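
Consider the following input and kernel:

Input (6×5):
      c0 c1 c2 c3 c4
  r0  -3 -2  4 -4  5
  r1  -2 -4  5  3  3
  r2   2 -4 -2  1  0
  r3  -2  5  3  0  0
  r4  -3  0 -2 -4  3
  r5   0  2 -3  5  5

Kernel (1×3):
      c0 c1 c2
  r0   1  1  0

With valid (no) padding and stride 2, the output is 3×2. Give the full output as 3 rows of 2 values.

-5 0
-2 -1
-3 -6

Output[0,0]: The receptive field on the input at this output position is [-3 -2 4]. Elementwise product with the kernel and sum: -3·1 + -2·1.
Output[0,1]: The receptive field on the input at this output position is [4 -4 5]. Elementwise product with the kernel and sum: 4·1 + -4·1.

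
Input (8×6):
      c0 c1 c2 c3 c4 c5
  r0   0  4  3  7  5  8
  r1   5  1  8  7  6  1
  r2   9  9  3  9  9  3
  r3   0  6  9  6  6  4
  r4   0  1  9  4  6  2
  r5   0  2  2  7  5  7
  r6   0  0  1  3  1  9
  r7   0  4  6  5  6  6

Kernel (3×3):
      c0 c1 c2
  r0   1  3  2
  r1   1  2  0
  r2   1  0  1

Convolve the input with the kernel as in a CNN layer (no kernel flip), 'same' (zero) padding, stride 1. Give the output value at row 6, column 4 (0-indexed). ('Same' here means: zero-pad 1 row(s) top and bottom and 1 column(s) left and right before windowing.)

The receptive field on the zero-padded input at this output position is [7 5 7 / 3 1 9 / 5 6 6]. Elementwise product with the kernel and sum: 7·1 + 5·3 + 7·2 + 3·1 + 1·2 + 5·1 + 6·1.

52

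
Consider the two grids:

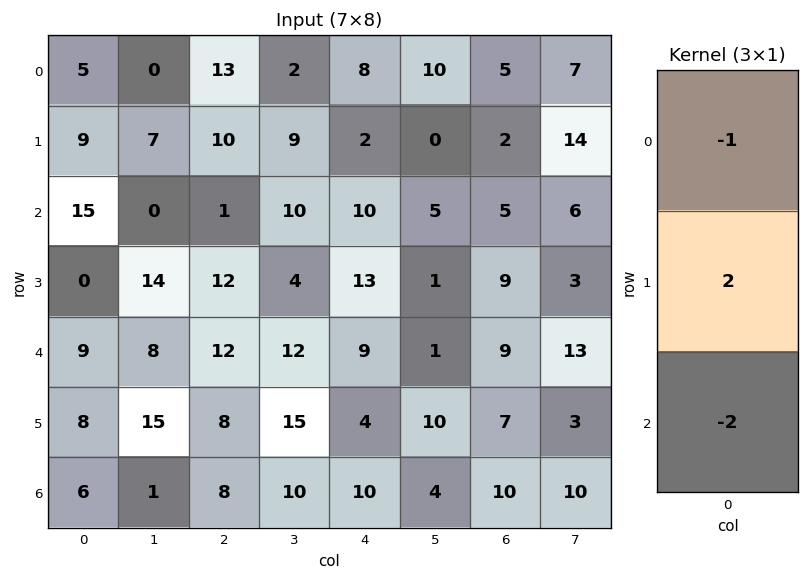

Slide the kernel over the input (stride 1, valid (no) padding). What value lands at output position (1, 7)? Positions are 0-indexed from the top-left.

The receptive field on the input at this output position is [14 / 6 / 3]. Elementwise product with the kernel and sum: 14·-1 + 6·2 + 3·-2.

-8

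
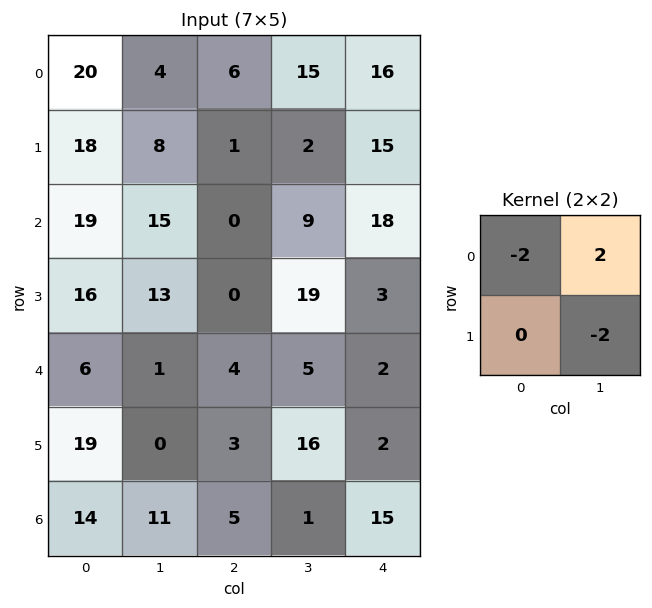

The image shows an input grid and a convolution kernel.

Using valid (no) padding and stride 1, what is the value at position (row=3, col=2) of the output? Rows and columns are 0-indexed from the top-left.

28

The receptive field on the input at this output position is [0 19 / 4 5]. Elementwise product with the kernel and sum: 0·-2 + 19·2 + 5·-2.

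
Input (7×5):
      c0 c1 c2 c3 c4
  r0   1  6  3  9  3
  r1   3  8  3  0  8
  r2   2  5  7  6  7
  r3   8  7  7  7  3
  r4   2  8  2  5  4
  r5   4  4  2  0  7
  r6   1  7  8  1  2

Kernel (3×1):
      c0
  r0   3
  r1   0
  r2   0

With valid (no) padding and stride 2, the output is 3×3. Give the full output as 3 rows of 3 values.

Output[0,0]: The receptive field on the input at this output position is [1 / 3 / 2]. Elementwise product with the kernel and sum: 1·3.
Output[0,1]: The receptive field on the input at this output position is [3 / 3 / 7]. Elementwise product with the kernel and sum: 3·3.

3 9 9
6 21 21
6 6 12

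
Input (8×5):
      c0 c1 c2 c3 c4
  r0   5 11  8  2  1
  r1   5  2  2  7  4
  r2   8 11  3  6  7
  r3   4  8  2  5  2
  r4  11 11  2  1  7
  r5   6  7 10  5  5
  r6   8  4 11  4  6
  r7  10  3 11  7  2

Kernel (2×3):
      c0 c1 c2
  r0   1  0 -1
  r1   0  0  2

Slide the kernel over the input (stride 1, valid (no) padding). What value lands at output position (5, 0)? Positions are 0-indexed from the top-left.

18

The receptive field on the input at this output position is [6 7 10 / 8 4 11]. Elementwise product with the kernel and sum: 6·1 + 10·-1 + 11·2.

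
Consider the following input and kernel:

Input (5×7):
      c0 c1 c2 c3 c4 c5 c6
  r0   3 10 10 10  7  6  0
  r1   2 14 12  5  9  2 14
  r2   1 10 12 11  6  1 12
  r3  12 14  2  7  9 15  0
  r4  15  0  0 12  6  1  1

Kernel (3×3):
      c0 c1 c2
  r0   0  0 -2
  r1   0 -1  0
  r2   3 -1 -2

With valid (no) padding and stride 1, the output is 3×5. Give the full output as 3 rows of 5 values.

-65 -36 -6 4 -9
-16 4 -48 -28 -17
7 -48 -43 17 -24

Output[0,0]: The receptive field on the input at this output position is [3 10 10 / 2 14 12 / 1 10 12]. Elementwise product with the kernel and sum: 10·-2 + 14·-1 + 1·3 + 10·-1 + 12·-2.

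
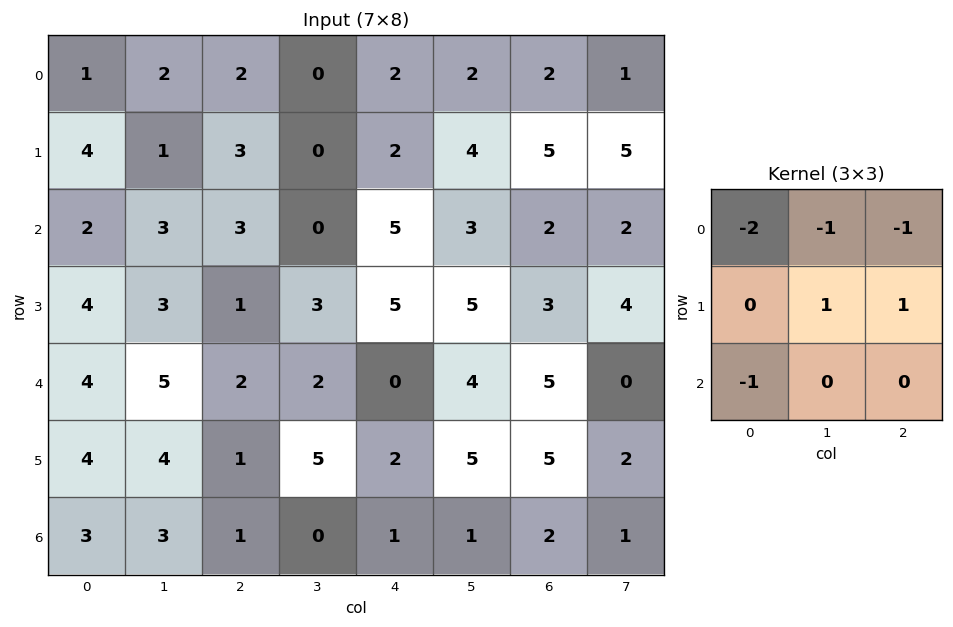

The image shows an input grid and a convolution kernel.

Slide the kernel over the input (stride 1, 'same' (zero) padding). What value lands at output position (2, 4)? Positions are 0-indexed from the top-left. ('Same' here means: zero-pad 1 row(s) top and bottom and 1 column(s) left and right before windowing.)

-1

The receptive field on the zero-padded input at this output position is [0 2 4 / 0 5 3 / 3 5 5]. Elementwise product with the kernel and sum: 0·-2 + 2·-1 + 4·-1 + 5·1 + 3·1 + 3·-1.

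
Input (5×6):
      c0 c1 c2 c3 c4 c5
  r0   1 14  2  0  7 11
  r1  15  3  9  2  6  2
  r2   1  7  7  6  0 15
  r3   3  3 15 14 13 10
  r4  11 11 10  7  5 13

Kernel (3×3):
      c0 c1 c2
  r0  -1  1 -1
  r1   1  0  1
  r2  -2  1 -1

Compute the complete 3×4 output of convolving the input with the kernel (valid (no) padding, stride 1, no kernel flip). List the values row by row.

Output[0,0]: The receptive field on the input at this output position is [1 14 2 / 15 3 9 / 1 7 7]. Elementwise product with the kernel and sum: 1·-1 + 14·1 + 2·-1 + 15·1 + 9·1 + 1·-2 + 7·1 + 7·-1.
Output[0,1]: The receptive field on the input at this output position is [14 2 0 / 3 9 2 / 7 7 6]. Elementwise product with the kernel and sum: 14·-1 + 2·1 + 0·-1 + 3·1 + 2·1 + 7·-2 + 7·1 + 6·-1.

33 -20 -2 -27
-31 12 -35 -2
-4 -8 9 -19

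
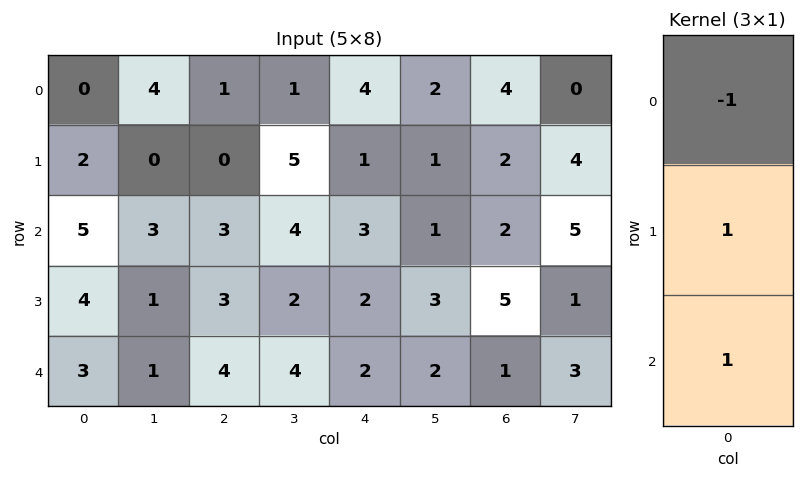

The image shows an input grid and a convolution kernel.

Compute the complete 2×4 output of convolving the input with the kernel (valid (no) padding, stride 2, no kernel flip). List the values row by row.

Output[0,0]: The receptive field on the input at this output position is [0 / 2 / 5]. Elementwise product with the kernel and sum: 0·-1 + 2·1 + 5·1.
Output[0,1]: The receptive field on the input at this output position is [1 / 0 / 3]. Elementwise product with the kernel and sum: 1·-1 + 0·1 + 3·1.

7 2 0 0
2 4 1 4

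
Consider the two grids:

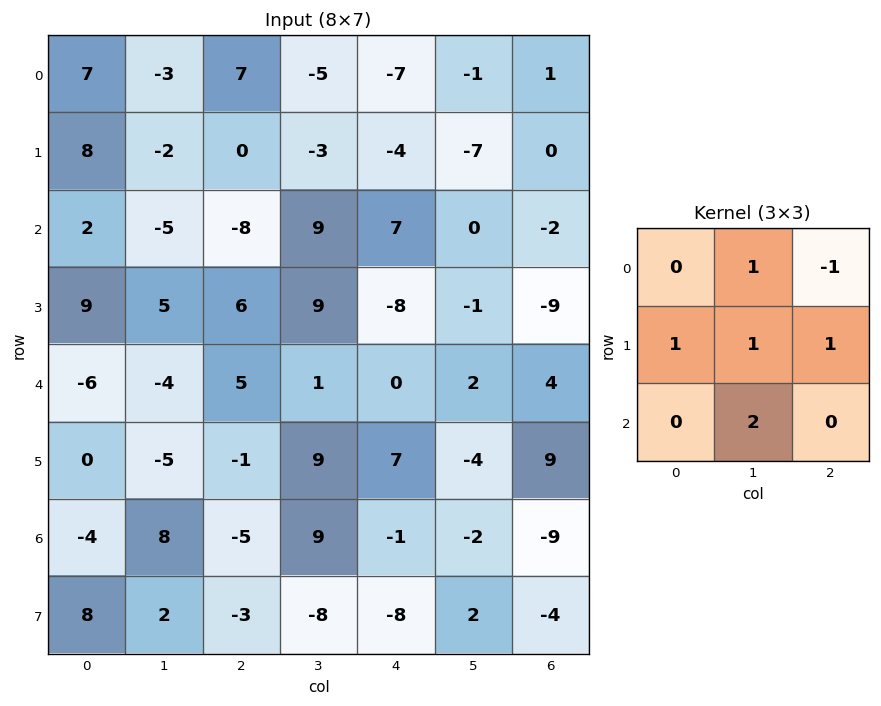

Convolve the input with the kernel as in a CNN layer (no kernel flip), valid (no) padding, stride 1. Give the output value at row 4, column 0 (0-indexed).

1

The receptive field on the input at this output position is [-6 -4 5 / 0 -5 -1 / -4 8 -5]. Elementwise product with the kernel and sum: -4·1 + 5·-1 + 0·1 + -5·1 + -1·1 + 8·2.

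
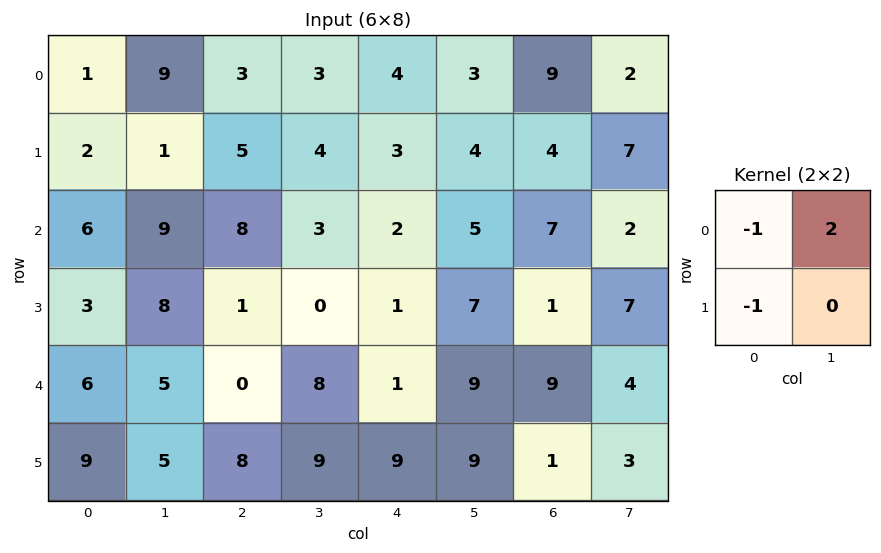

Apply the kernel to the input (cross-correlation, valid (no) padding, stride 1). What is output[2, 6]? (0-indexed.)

-4

The receptive field on the input at this output position is [7 2 / 1 7]. Elementwise product with the kernel and sum: 7·-1 + 2·2 + 1·-1.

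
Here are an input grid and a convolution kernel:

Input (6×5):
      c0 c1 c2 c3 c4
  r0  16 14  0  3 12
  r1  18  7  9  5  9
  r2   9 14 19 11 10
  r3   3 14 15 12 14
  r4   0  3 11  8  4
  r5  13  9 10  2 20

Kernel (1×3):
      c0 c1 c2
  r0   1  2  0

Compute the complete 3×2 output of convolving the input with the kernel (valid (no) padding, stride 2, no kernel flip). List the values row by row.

44 6
37 41
6 27

Output[0,0]: The receptive field on the input at this output position is [16 14 0]. Elementwise product with the kernel and sum: 16·1 + 14·2.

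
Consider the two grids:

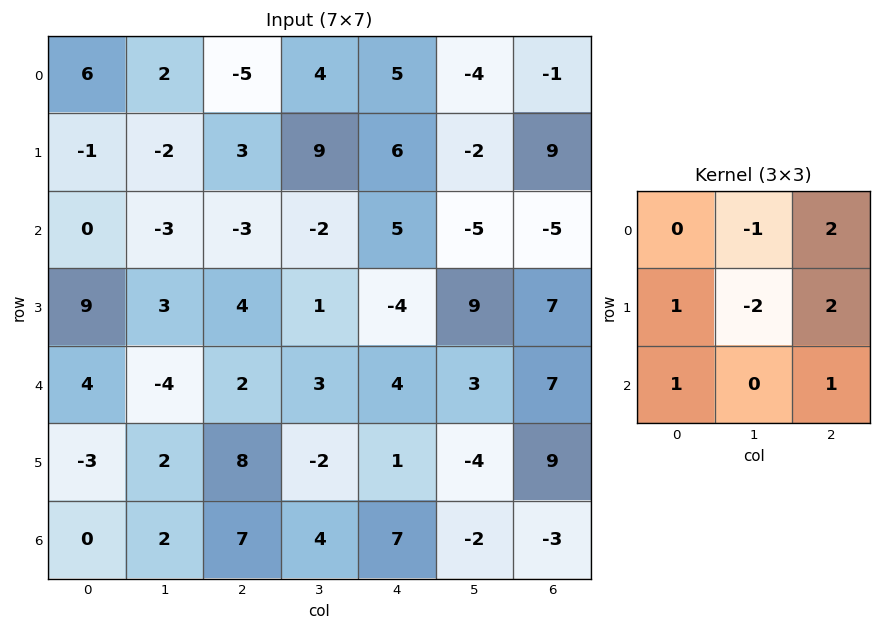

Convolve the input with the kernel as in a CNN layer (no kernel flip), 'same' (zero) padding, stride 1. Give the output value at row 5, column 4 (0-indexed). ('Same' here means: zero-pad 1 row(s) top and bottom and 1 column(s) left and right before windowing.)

The receptive field on the zero-padded input at this output position is [3 4 3 / -2 1 -4 / 4 7 -2]. Elementwise product with the kernel and sum: 4·-1 + 3·2 + -2·1 + 1·-2 + -4·2 + 4·1 + -2·1.

-8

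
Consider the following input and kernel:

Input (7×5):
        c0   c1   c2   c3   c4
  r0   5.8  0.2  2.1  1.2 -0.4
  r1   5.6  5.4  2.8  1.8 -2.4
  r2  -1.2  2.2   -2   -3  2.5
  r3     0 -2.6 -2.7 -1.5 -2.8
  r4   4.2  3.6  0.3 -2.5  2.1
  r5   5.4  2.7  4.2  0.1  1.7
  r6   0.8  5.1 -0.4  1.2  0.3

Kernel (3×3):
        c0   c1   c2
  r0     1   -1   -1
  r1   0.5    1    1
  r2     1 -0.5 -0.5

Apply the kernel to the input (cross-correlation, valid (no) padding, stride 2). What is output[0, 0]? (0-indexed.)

The receptive field on the input at this output position is [5.8 0.2 2.1 / 5.6 5.4 2.8 / -1.2 2.2 -2]. Elementwise product with the kernel and sum: 5.8·1 + 0.2·-1 + 2.1·-1 + 5.6·0.5 + 5.4·1 + 2.8·1 + -1.2·1 + 2.2·-0.5 + -2·-0.5.

13.2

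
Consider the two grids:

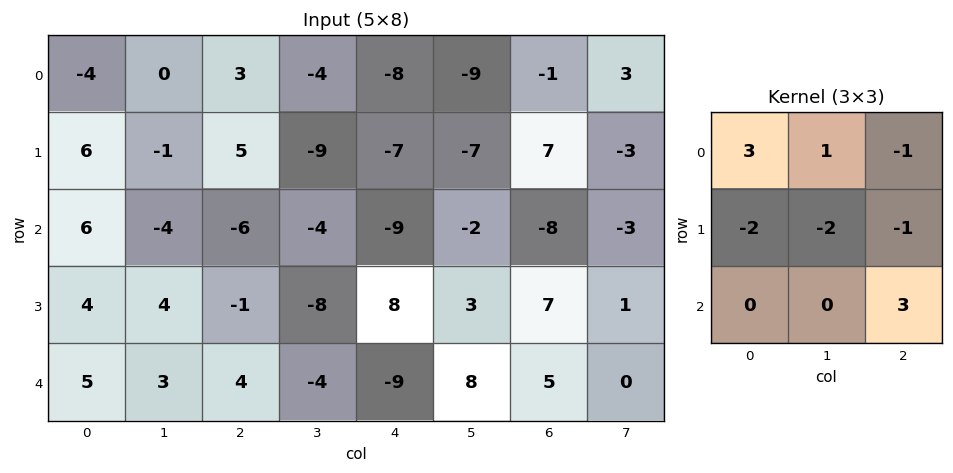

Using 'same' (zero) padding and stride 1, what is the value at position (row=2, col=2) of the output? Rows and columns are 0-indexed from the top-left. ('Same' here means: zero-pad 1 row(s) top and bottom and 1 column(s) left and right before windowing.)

11

The receptive field on the zero-padded input at this output position is [-1 5 -9 / -4 -6 -4 / 4 -1 -8]. Elementwise product with the kernel and sum: -1·3 + 5·1 + -9·-1 + -4·-2 + -6·-2 + -4·-1 + -8·3.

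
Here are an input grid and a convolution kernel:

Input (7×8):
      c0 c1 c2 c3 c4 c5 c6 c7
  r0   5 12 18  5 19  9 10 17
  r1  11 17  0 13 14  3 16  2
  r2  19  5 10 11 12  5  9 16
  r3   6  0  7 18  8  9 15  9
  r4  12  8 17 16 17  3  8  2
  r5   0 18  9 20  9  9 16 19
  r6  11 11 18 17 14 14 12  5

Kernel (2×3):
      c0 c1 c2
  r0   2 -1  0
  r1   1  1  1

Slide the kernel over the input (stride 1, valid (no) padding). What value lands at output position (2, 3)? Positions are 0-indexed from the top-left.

The receptive field on the input at this output position is [11 12 5 / 18 8 9]. Elementwise product with the kernel and sum: 11·2 + 12·-1 + 18·1 + 8·1 + 9·1.

45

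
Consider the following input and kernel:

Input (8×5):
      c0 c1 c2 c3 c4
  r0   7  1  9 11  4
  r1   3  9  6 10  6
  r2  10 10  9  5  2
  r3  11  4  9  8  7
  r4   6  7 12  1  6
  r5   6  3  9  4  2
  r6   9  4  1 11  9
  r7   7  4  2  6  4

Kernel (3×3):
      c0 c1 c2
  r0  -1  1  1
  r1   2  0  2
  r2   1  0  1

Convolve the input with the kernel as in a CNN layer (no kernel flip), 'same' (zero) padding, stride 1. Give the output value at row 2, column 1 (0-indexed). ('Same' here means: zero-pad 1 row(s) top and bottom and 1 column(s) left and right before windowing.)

70

The receptive field on the zero-padded input at this output position is [3 9 6 / 10 10 9 / 11 4 9]. Elementwise product with the kernel and sum: 3·-1 + 9·1 + 6·1 + 10·2 + 9·2 + 11·1 + 9·1.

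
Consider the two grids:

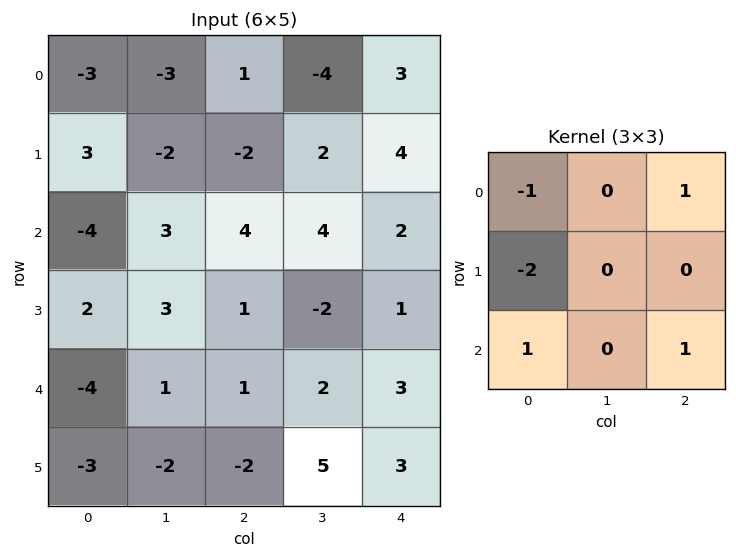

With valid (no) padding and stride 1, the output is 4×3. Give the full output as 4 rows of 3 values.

Output[0,0]: The receptive field on the input at this output position is [-3 -3 1 / 3 -2 -2 / -4 3 4]. Elementwise product with the kernel and sum: -3·-1 + 1·1 + 3·-2 + -4·1 + 4·1.

-2 10 12
6 -1 0
1 -2 0
2 -4 -1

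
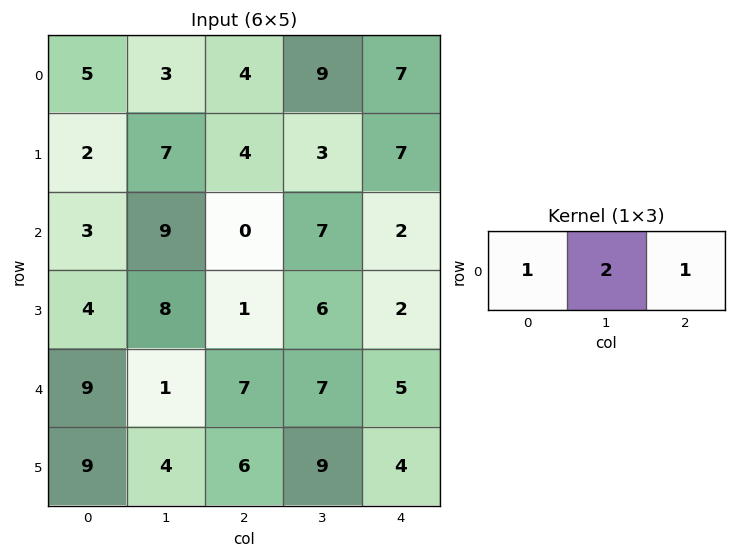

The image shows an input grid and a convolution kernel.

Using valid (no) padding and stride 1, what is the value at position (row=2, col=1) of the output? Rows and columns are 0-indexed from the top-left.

16

The receptive field on the input at this output position is [9 0 7]. Elementwise product with the kernel and sum: 9·1 + 0·2 + 7·1.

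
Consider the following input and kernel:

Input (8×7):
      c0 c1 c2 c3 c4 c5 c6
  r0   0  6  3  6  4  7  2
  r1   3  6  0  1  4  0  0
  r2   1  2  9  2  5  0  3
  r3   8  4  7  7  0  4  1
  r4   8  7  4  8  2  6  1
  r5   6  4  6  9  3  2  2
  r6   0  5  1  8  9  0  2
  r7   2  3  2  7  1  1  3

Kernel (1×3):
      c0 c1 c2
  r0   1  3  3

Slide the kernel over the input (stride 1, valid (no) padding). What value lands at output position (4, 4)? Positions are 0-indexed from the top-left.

23

The receptive field on the input at this output position is [2 6 1]. Elementwise product with the kernel and sum: 2·1 + 6·3 + 1·3.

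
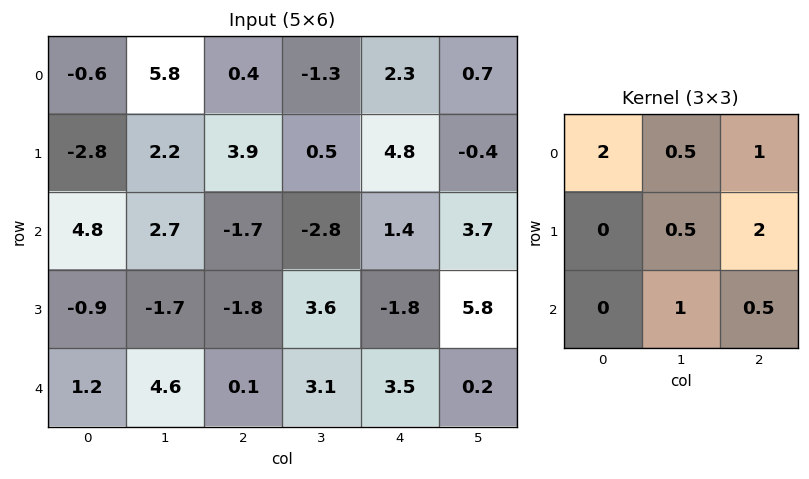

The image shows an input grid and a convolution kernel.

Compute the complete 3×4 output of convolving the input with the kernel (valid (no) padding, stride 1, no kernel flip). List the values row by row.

12.85 10.35 10.2 4.1
-5.25 0.4 16.95 12.2
9.45 9.7 -0.35 13.1

Output[0,0]: The receptive field on the input at this output position is [-0.6 5.8 0.4 / -2.8 2.2 3.9 / 4.8 2.7 -1.7]. Elementwise product with the kernel and sum: -0.6·2 + 5.8·0.5 + 0.4·1 + 2.2·0.5 + 3.9·2 + 2.7·1 + -1.7·0.5.
Output[0,1]: The receptive field on the input at this output position is [5.8 0.4 -1.3 / 2.2 3.9 0.5 / 2.7 -1.7 -2.8]. Elementwise product with the kernel and sum: 5.8·2 + 0.4·0.5 + -1.3·1 + 3.9·0.5 + 0.5·2 + -1.7·1 + -2.8·0.5.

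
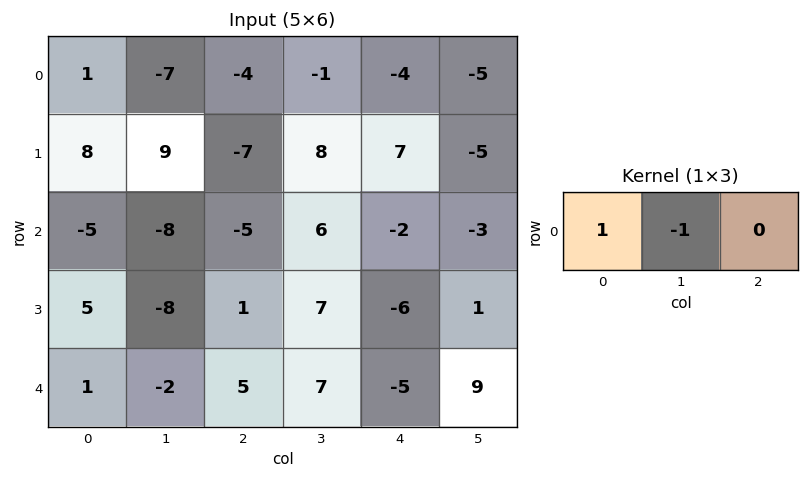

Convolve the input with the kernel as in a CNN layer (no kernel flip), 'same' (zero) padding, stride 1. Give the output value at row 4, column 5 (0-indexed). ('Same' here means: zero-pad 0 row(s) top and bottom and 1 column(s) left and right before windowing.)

-14

The receptive field on the zero-padded input at this output position is [-5 9 0]. Elementwise product with the kernel and sum: -5·1 + 9·-1.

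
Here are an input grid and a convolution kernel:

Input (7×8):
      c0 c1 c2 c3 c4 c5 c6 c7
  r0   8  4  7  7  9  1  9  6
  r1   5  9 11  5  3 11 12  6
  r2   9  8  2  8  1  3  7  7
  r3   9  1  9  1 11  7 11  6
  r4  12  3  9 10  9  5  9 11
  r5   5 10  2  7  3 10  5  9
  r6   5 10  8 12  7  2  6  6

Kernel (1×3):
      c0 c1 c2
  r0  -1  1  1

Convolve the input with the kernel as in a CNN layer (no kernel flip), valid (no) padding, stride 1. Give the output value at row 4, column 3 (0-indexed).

4

The receptive field on the input at this output position is [10 9 5]. Elementwise product with the kernel and sum: 10·-1 + 9·1 + 5·1.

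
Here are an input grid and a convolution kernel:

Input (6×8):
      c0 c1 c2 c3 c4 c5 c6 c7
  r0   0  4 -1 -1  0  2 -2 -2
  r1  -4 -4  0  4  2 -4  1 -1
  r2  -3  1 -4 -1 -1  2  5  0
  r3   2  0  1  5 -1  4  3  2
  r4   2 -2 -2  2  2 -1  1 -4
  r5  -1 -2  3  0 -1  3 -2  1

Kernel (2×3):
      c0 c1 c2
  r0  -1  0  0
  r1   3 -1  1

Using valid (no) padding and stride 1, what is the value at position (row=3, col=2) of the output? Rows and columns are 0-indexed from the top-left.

The receptive field on the input at this output position is [1 5 -1 / -2 2 2]. Elementwise product with the kernel and sum: 1·-1 + -2·3 + 2·-1 + 2·1.

-7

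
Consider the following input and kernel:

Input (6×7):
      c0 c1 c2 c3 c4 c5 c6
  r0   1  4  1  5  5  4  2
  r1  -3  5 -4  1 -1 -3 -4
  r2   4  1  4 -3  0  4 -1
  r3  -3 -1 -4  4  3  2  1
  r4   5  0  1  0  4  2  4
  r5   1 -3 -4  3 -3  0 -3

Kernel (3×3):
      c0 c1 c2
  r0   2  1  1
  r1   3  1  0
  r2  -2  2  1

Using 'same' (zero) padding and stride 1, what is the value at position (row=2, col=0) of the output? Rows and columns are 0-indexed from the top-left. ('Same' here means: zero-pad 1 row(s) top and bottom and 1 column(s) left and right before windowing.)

-1

The receptive field on the zero-padded input at this output position is [0 -3 5 / 0 4 1 / 0 -3 -1]. Elementwise product with the kernel and sum: 0·2 + -3·1 + 5·1 + 0·3 + 4·1 + 0·-2 + -3·2 + -1·1.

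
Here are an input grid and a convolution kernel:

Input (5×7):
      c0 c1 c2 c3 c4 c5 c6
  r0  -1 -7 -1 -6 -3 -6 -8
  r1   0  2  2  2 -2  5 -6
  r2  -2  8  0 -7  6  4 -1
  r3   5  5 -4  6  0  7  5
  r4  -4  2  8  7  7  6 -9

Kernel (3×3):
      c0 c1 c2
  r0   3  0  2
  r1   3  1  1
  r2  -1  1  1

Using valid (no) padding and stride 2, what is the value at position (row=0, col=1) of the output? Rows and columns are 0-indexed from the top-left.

-4

The receptive field on the input at this output position is [-1 -6 -3 / 2 2 -2 / 0 -7 6]. Elementwise product with the kernel and sum: -1·3 + -3·2 + 2·3 + 2·1 + -2·1 + 0·-1 + -7·1 + 6·1.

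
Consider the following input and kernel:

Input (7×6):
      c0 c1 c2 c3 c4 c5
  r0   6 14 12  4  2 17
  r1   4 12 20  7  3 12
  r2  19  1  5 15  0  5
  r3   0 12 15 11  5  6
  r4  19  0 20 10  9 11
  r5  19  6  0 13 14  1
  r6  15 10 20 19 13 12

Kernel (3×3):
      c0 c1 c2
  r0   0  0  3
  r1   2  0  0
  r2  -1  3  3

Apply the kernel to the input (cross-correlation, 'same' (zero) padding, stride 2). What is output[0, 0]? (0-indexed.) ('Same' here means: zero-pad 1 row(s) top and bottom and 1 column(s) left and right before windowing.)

The receptive field on the zero-padded input at this output position is [0 0 0 / 0 6 14 / 0 4 12]. Elementwise product with the kernel and sum: 0·3 + 0·2 + 0·-1 + 4·3 + 12·3.

48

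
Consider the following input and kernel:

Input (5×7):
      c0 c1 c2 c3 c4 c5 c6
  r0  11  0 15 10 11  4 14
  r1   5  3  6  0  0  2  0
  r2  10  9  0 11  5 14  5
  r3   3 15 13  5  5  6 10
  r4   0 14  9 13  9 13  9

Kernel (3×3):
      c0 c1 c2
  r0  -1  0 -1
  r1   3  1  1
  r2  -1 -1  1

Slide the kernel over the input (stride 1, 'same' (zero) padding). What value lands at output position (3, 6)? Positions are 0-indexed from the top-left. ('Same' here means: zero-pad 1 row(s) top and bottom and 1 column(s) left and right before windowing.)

-8

The receptive field on the zero-padded input at this output position is [14 5 0 / 6 10 0 / 13 9 0]. Elementwise product with the kernel and sum: 14·-1 + 0·-1 + 6·3 + 10·1 + 0·1 + 13·-1 + 9·-1 + 0·1.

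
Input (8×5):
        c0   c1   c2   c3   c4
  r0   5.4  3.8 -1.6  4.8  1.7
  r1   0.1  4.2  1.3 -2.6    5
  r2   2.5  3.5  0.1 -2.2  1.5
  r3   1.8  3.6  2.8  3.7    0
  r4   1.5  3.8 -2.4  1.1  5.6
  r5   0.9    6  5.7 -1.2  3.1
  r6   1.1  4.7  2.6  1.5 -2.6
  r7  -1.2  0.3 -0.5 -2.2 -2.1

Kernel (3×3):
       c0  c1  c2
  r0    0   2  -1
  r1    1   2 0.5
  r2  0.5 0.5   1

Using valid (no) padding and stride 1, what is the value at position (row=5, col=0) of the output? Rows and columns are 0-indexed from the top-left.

The receptive field on the input at this output position is [0.9 6 5.7 / 1.1 4.7 2.6 / -1.2 0.3 -0.5]. Elementwise product with the kernel and sum: 6·2 + 5.7·-1 + 1.1·1 + 4.7·2 + 2.6·0.5 + -1.2·0.5 + 0.3·0.5 + -0.5·1.

17.15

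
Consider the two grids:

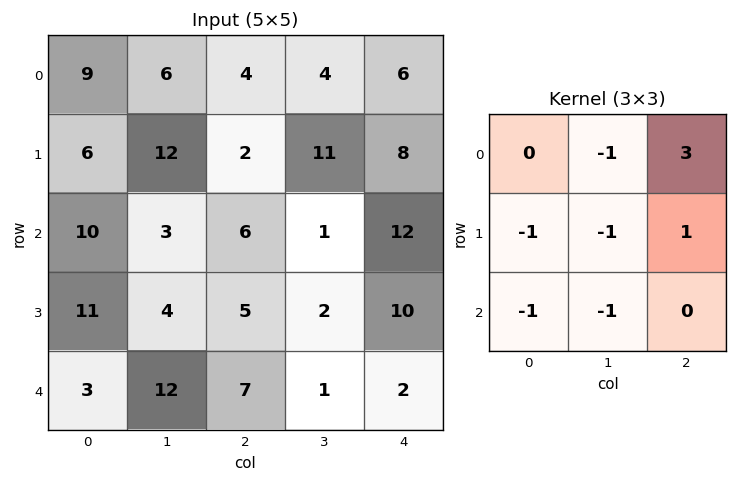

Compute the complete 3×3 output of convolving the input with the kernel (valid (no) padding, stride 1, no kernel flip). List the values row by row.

-23 -4 2
-28 14 11
-10 -29 30

Output[0,0]: The receptive field on the input at this output position is [9 6 4 / 6 12 2 / 10 3 6]. Elementwise product with the kernel and sum: 6·-1 + 4·3 + 6·-1 + 12·-1 + 2·1 + 10·-1 + 3·-1.
Output[0,1]: The receptive field on the input at this output position is [6 4 4 / 12 2 11 / 3 6 1]. Elementwise product with the kernel and sum: 4·-1 + 4·3 + 12·-1 + 2·-1 + 11·1 + 3·-1 + 6·-1.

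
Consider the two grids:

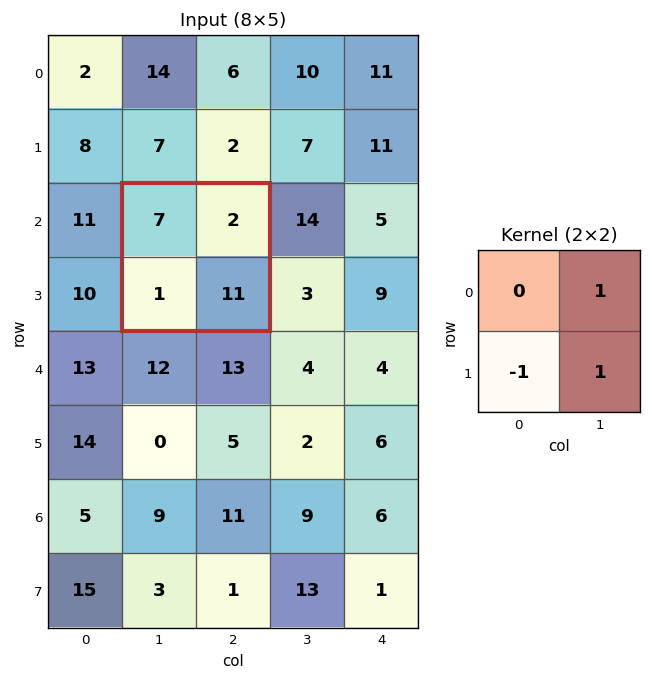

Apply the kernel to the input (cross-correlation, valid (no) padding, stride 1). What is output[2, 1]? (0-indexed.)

12

The receptive field on the input at this output position is [7 2 / 1 11]. Elementwise product with the kernel and sum: 2·1 + 1·-1 + 11·1.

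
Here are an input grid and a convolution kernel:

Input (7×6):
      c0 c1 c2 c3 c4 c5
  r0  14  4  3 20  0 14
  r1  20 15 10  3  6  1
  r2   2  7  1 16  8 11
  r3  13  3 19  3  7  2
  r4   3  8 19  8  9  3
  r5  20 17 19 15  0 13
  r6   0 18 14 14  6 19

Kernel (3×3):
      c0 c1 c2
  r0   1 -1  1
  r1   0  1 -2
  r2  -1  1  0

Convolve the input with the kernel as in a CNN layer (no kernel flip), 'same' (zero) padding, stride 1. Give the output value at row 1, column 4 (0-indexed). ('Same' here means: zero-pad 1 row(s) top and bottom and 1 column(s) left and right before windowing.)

30

The receptive field on the zero-padded input at this output position is [20 0 14 / 3 6 1 / 16 8 11]. Elementwise product with the kernel and sum: 20·1 + 0·-1 + 14·1 + 6·1 + 1·-2 + 16·-1 + 8·1.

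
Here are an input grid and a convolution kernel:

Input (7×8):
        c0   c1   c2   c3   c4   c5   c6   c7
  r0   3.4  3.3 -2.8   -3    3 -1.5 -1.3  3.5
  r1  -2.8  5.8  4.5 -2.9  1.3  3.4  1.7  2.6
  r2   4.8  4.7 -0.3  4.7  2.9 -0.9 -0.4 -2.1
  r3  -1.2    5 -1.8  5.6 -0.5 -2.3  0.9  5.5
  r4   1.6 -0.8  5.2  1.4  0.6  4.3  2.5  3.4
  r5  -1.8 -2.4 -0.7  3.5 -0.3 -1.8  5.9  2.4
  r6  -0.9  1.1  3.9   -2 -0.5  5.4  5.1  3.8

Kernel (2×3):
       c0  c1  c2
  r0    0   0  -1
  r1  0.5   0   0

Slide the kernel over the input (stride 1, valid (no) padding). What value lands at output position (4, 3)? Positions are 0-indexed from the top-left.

The receptive field on the input at this output position is [1.4 0.6 4.3 / 3.5 -0.3 -1.8]. Elementwise product with the kernel and sum: 4.3·-1 + 3.5·0.5.

-2.55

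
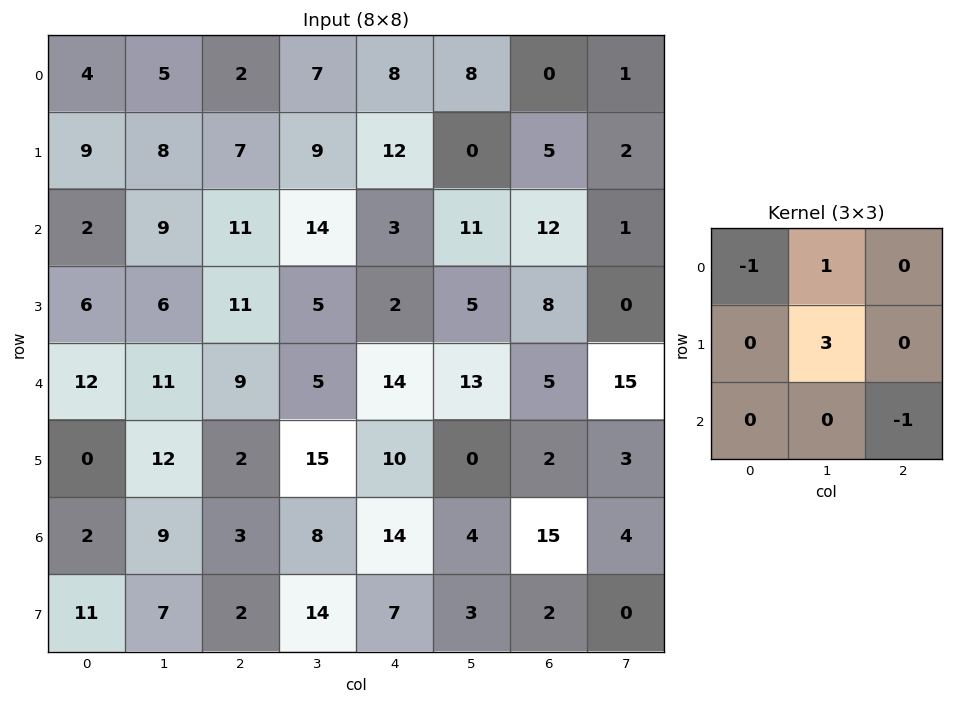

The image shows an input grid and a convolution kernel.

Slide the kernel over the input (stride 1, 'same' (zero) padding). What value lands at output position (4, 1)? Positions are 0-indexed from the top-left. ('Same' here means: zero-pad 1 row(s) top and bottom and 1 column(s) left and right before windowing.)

31

The receptive field on the zero-padded input at this output position is [6 6 11 / 12 11 9 / 0 12 2]. Elementwise product with the kernel and sum: 6·-1 + 6·1 + 11·3 + 2·-1.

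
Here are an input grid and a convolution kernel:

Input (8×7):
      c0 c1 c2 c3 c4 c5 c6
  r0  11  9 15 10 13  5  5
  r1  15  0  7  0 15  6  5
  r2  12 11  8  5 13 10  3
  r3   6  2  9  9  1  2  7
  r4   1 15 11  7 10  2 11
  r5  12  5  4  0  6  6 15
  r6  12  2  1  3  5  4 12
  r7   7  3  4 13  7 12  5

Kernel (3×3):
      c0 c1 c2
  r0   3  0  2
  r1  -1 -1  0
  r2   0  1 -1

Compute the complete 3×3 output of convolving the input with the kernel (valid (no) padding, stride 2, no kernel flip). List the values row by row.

51 56 35
48 29 33
9 47 32

Output[0,0]: The receptive field on the input at this output position is [11 9 15 / 15 0 7 / 12 11 8]. Elementwise product with the kernel and sum: 11·3 + 15·2 + 15·-1 + 0·-1 + 11·1 + 8·-1.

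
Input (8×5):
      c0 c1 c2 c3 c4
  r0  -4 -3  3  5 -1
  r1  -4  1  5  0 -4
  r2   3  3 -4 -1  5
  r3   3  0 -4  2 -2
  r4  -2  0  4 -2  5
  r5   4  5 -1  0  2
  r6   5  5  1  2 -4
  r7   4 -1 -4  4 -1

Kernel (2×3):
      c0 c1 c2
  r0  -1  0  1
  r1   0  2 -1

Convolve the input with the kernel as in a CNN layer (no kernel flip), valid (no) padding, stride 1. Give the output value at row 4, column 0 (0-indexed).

The receptive field on the input at this output position is [-2 0 4 / 4 5 -1]. Elementwise product with the kernel and sum: -2·-1 + 4·1 + 5·2 + -1·-1.

17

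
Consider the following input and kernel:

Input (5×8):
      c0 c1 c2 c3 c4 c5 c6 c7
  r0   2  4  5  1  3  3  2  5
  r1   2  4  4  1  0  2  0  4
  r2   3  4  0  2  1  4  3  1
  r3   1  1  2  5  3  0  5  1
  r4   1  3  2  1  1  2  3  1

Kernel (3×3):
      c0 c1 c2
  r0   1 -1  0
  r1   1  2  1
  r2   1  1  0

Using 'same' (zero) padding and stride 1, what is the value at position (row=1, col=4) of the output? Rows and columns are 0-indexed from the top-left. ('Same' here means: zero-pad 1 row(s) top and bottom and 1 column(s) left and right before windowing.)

The receptive field on the zero-padded input at this output position is [1 3 3 / 1 0 2 / 2 1 4]. Elementwise product with the kernel and sum: 1·1 + 3·-1 + 1·1 + 0·2 + 2·1 + 2·1 + 1·1.

4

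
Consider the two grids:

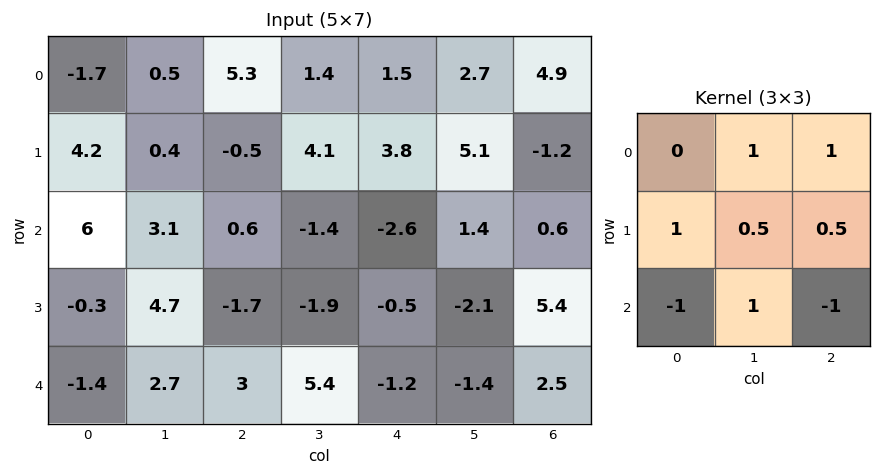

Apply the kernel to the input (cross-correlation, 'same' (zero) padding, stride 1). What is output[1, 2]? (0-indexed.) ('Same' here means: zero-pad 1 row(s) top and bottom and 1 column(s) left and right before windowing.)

7.8

The receptive field on the zero-padded input at this output position is [0.5 5.3 1.4 / 0.4 -0.5 4.1 / 3.1 0.6 -1.4]. Elementwise product with the kernel and sum: 5.3·1 + 1.4·1 + 0.4·1 + -0.5·0.5 + 4.1·0.5 + 3.1·-1 + 0.6·1 + -1.4·-1.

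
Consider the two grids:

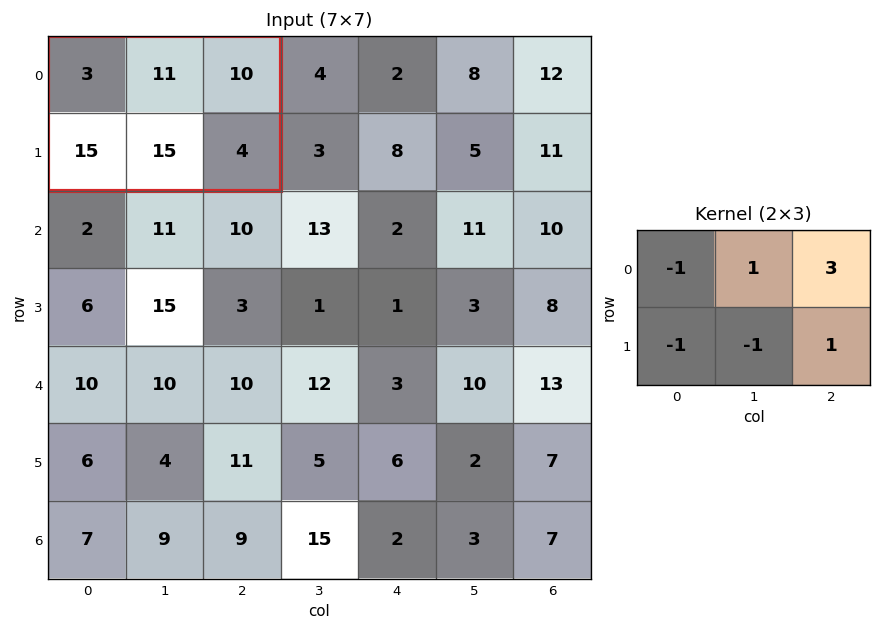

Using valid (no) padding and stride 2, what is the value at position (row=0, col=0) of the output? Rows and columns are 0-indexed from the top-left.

12

The receptive field on the input at this output position is [3 11 10 / 15 15 4]. Elementwise product with the kernel and sum: 3·-1 + 11·1 + 10·3 + 15·-1 + 15·-1 + 4·1.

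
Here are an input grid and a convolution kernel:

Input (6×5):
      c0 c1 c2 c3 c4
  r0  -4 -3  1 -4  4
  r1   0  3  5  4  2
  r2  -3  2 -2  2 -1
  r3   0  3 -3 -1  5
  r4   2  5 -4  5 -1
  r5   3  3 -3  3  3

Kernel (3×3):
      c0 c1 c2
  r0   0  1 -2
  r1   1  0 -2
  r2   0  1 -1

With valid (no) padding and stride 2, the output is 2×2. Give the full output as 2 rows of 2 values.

Output[0,0]: The receptive field on the input at this output position is [-4 -3 1 / 0 3 5 / -3 2 -2]. Elementwise product with the kernel and sum: -3·1 + 1·-2 + 0·1 + 5·-2 + 2·1 + -2·-1.

-11 -8
21 -3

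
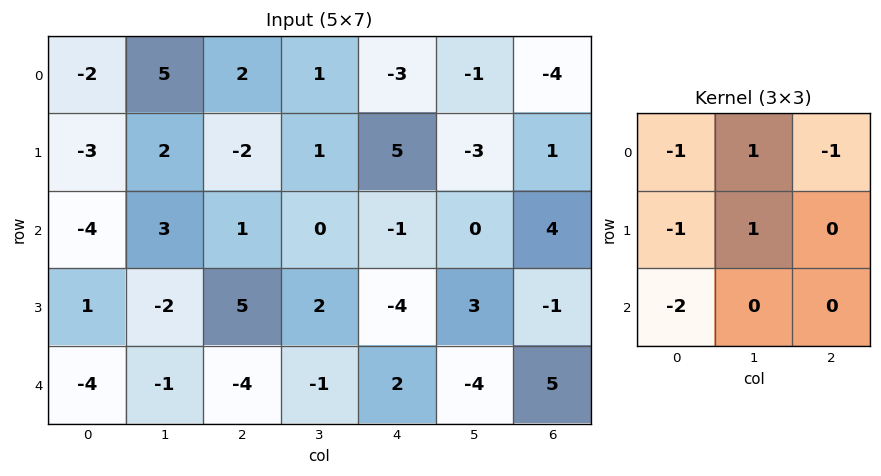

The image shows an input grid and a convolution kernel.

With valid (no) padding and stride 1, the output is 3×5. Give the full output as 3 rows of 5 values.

Output[0,0]: The receptive field on the input at this output position is [-2 5 2 / -3 2 -2 / -4 3 1]. Elementwise product with the kernel and sum: -2·-1 + 5·1 + 2·-1 + -3·-1 + 2·1 + -4·-2.
Output[0,1]: The receptive field on the input at this output position is [5 2 1 / 2 -2 1 / 3 1 0]. Elementwise product with the kernel and sum: 5·-1 + 2·1 + 1·-1 + 2·-1 + -2·1 + 3·-2.

18 -14 3 1 0
12 -3 -13 2 0
11 7 5 -5 0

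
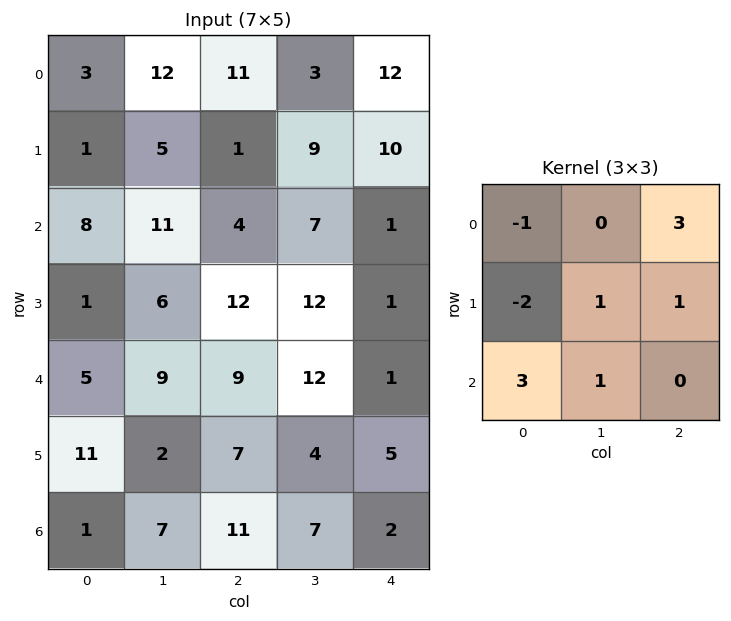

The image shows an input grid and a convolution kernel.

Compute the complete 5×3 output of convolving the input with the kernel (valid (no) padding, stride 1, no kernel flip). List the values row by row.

69 34 61
10 41 77
44 58 27
78 46 11
19 66 29

Output[0,0]: The receptive field on the input at this output position is [3 12 11 / 1 5 1 / 8 11 4]. Elementwise product with the kernel and sum: 3·-1 + 11·3 + 1·-2 + 5·1 + 1·1 + 8·3 + 11·1.
Output[0,1]: The receptive field on the input at this output position is [12 11 3 / 5 1 9 / 11 4 7]. Elementwise product with the kernel and sum: 12·-1 + 3·3 + 5·-2 + 1·1 + 9·1 + 11·3 + 4·1.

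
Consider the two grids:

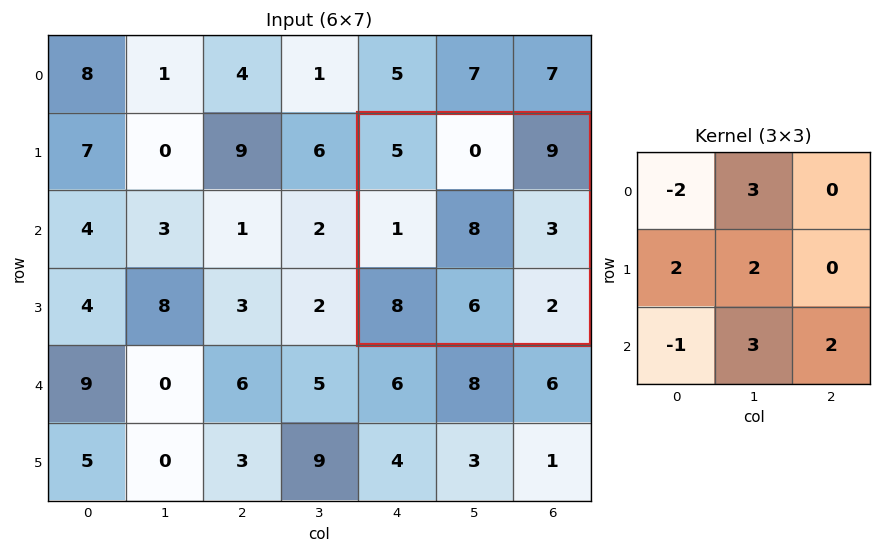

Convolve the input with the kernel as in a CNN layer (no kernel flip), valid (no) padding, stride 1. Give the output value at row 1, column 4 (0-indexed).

The receptive field on the input at this output position is [5 0 9 / 1 8 3 / 8 6 2]. Elementwise product with the kernel and sum: 5·-2 + 0·3 + 1·2 + 8·2 + 8·-1 + 6·3 + 2·2.

22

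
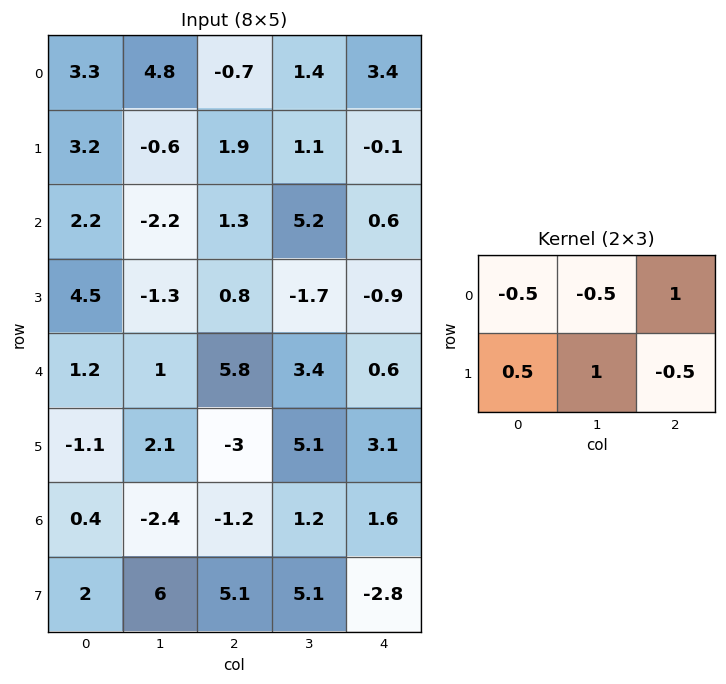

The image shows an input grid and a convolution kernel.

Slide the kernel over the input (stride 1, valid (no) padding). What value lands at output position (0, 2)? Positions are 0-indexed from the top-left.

5.15

The receptive field on the input at this output position is [-0.7 1.4 3.4 / 1.9 1.1 -0.1]. Elementwise product with the kernel and sum: -0.7·-0.5 + 1.4·-0.5 + 3.4·1 + 1.9·0.5 + 1.1·1 + -0.1·-0.5.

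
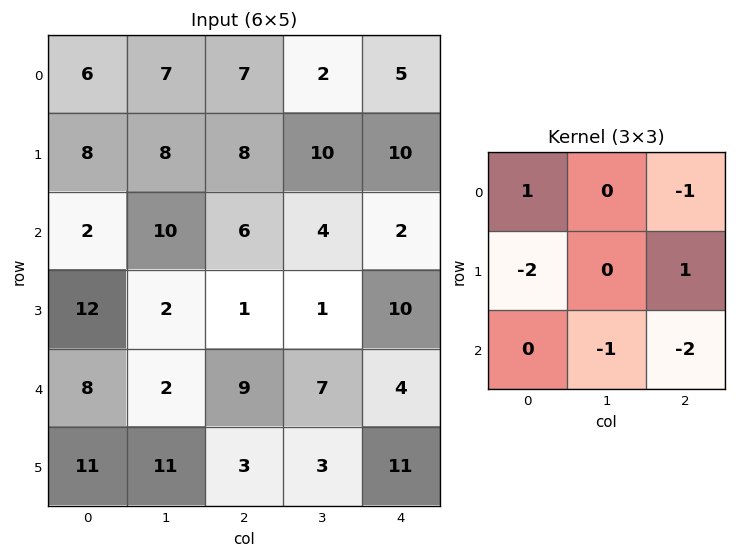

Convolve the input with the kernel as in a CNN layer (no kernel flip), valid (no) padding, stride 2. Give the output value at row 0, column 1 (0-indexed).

-12

The receptive field on the input at this output position is [7 2 5 / 8 10 10 / 6 4 2]. Elementwise product with the kernel and sum: 7·1 + 5·-1 + 8·-2 + 10·1 + 4·-1 + 2·-2.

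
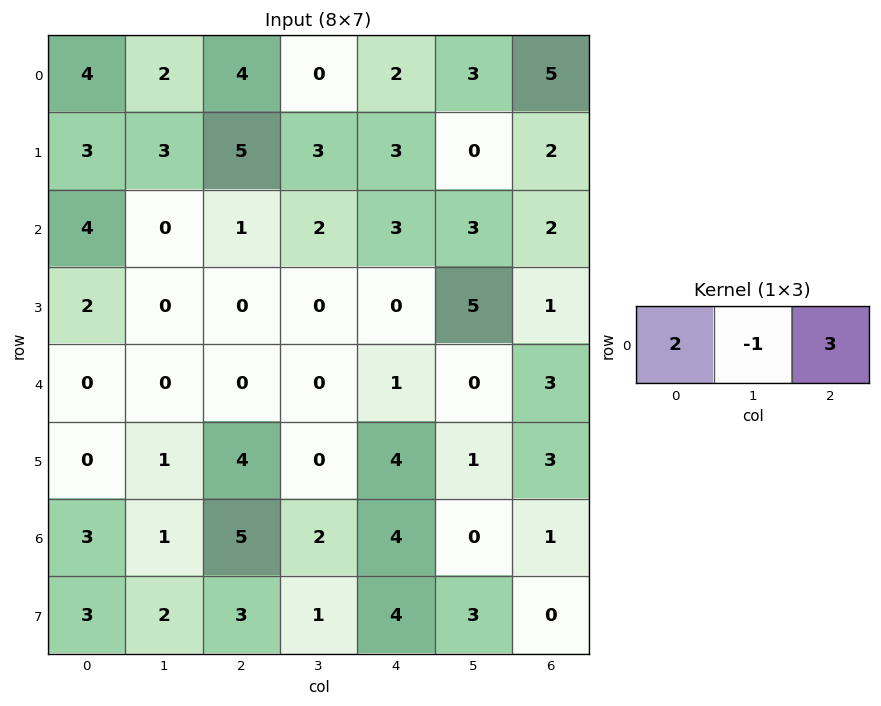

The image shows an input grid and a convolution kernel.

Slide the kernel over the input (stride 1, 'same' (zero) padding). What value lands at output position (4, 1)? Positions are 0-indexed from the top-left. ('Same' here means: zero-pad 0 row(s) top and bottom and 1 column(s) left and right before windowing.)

0

The receptive field on the zero-padded input at this output position is [0 0 0]. Elementwise product with the kernel and sum: 0·2 + 0·-1 + 0·3.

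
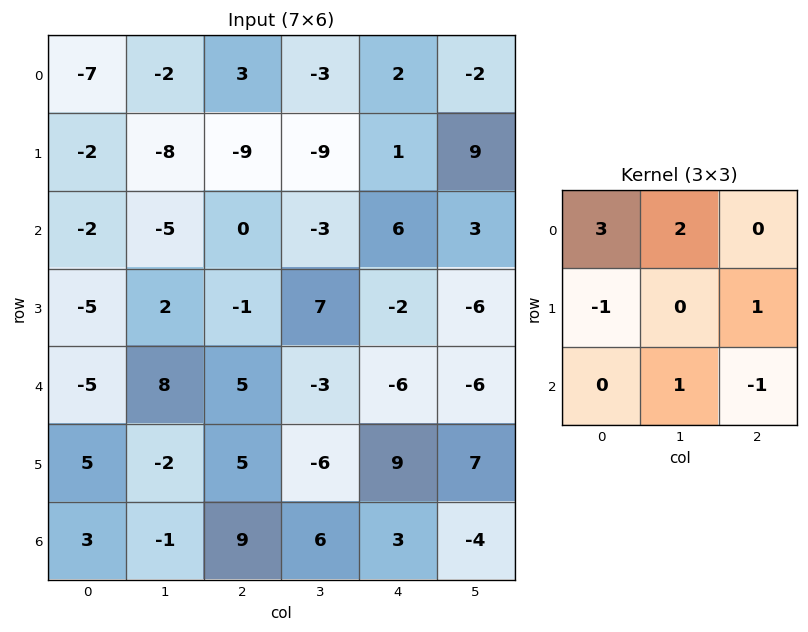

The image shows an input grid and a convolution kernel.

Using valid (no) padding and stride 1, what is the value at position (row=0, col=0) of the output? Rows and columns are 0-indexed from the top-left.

The receptive field on the input at this output position is [-7 -2 3 / -2 -8 -9 / -2 -5 0]. Elementwise product with the kernel and sum: -7·3 + -2·2 + -2·-1 + -9·1 + -5·1 + 0·-1.

-37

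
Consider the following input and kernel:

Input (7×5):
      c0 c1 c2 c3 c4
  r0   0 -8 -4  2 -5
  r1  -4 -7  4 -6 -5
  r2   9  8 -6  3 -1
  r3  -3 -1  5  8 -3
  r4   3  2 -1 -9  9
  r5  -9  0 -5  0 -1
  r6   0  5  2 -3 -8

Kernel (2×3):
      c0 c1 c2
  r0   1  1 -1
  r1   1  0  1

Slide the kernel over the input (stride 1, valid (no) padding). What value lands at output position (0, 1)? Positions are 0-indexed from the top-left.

-27

The receptive field on the input at this output position is [-8 -4 2 / -7 4 -6]. Elementwise product with the kernel and sum: -8·1 + -4·1 + 2·-1 + -7·1 + -6·1.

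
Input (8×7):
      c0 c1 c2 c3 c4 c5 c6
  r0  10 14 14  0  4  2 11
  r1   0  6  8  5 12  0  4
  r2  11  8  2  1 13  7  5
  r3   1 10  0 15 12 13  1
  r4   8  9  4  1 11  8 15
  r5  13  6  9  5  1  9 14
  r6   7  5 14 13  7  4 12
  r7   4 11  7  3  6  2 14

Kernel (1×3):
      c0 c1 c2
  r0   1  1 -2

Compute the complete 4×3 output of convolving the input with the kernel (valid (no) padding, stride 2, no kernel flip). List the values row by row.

Output[0,0]: The receptive field on the input at this output position is [10 14 14]. Elementwise product with the kernel and sum: 10·1 + 14·1 + 14·-2.
Output[0,1]: The receptive field on the input at this output position is [14 0 4]. Elementwise product with the kernel and sum: 14·1 + 0·1 + 4·-2.

-4 6 -16
15 -23 10
9 -17 -11
-16 13 -13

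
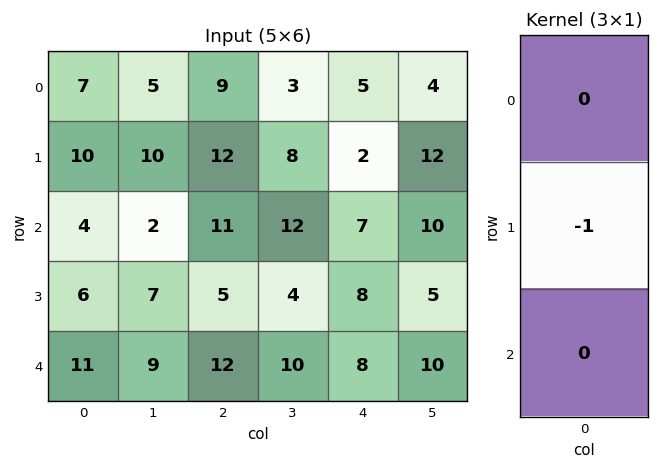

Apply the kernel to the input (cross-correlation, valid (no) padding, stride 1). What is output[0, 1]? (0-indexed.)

-10

The receptive field on the input at this output position is [5 / 10 / 2]. Elementwise product with the kernel and sum: 10·-1.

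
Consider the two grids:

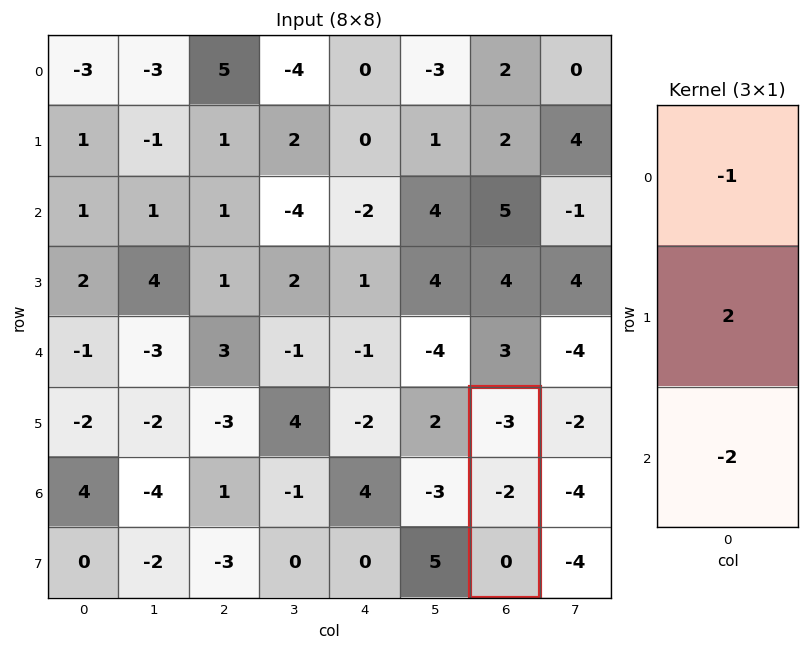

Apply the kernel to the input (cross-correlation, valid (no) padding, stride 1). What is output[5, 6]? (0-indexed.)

-1

The receptive field on the input at this output position is [-3 / -2 / 0]. Elementwise product with the kernel and sum: -3·-1 + -2·2 + 0·-2.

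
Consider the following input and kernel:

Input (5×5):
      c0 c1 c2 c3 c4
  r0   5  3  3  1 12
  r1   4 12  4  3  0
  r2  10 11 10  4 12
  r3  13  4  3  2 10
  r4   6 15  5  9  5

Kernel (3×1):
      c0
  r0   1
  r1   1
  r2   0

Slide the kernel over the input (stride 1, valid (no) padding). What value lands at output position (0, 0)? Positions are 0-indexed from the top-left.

The receptive field on the input at this output position is [5 / 4 / 10]. Elementwise product with the kernel and sum: 5·1 + 4·1.

9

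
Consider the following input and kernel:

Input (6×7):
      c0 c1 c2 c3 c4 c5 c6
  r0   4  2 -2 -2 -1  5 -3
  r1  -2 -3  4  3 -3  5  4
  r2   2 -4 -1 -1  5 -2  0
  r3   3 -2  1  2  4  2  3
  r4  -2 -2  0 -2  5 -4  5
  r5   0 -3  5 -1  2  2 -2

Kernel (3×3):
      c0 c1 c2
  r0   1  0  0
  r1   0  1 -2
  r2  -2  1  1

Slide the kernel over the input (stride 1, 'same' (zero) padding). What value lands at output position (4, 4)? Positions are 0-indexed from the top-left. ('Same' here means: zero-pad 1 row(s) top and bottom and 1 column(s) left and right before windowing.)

21

The receptive field on the zero-padded input at this output position is [2 4 2 / -2 5 -4 / -1 2 2]. Elementwise product with the kernel and sum: 2·1 + 5·1 + -4·-2 + -1·-2 + 2·1 + 2·1.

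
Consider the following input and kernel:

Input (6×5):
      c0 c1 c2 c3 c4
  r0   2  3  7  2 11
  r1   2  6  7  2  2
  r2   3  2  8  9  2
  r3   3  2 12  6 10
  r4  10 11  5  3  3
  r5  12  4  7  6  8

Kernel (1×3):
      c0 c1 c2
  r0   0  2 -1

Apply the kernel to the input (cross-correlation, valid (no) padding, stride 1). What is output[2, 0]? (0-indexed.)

-4

The receptive field on the input at this output position is [3 2 8]. Elementwise product with the kernel and sum: 2·2 + 8·-1.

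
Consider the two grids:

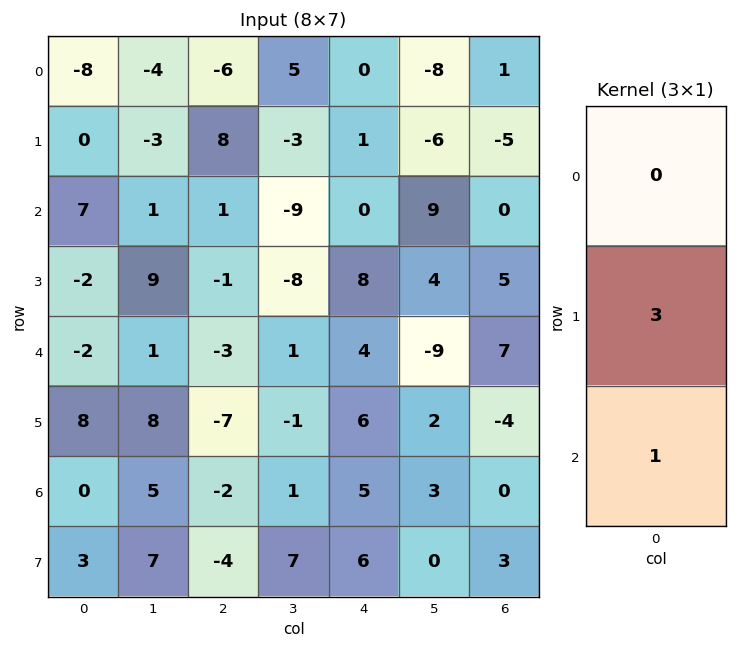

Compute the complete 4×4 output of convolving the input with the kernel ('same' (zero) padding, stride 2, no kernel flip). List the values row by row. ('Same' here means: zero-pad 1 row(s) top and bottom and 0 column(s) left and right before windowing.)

Output[0,0]: The receptive field on the zero-padded input at this output position is [0 / -8 / 0]. Elementwise product with the kernel and sum: -8·3 + 0·1.
Output[0,1]: The receptive field on the zero-padded input at this output position is [0 / -6 / 8]. Elementwise product with the kernel and sum: -6·3 + 8·1.

-24 -10 1 -2
19 2 8 5
2 -16 18 17
3 -10 21 3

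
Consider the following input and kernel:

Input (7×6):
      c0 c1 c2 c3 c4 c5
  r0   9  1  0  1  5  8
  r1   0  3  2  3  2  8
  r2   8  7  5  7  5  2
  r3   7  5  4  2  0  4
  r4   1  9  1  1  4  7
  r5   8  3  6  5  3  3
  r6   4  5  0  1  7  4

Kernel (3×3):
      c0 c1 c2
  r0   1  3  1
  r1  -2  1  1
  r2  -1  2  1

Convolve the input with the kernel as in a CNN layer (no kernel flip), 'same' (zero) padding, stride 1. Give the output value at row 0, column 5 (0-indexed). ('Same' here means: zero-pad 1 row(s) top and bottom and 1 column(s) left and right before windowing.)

The receptive field on the zero-padded input at this output position is [0 0 0 / 5 8 0 / 2 8 0]. Elementwise product with the kernel and sum: 0·1 + 0·3 + 0·1 + 5·-2 + 8·1 + 0·1 + 2·-1 + 8·2 + 0·1.

12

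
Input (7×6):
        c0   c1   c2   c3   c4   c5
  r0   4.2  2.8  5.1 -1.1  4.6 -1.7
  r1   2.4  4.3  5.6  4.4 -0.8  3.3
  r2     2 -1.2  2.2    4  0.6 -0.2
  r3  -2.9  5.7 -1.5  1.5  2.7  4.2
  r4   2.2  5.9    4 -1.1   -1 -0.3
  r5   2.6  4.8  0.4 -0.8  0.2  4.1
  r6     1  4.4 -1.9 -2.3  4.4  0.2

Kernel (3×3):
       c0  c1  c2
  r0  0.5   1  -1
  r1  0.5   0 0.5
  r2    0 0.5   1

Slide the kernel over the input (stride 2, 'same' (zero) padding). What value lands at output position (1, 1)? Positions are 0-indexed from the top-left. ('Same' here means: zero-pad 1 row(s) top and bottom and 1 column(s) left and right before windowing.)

5.5

The receptive field on the zero-padded input at this output position is [4.3 5.6 4.4 / -1.2 2.2 4 / 5.7 -1.5 1.5]. Elementwise product with the kernel and sum: 4.3·0.5 + 5.6·1 + 4.4·-1 + -1.2·0.5 + 4·0.5 + -1.5·0.5 + 1.5·1.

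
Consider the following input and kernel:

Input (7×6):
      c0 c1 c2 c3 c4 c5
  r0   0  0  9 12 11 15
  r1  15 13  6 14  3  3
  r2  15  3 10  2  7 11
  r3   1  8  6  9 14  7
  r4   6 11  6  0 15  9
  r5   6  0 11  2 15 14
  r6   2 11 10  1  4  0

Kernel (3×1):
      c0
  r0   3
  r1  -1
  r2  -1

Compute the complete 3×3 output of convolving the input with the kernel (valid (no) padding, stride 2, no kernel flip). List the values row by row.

Output[0,0]: The receptive field on the input at this output position is [0 / 15 / 15]. Elementwise product with the kernel and sum: 0·3 + 15·-1 + 15·-1.
Output[0,1]: The receptive field on the input at this output position is [9 / 6 / 10]. Elementwise product with the kernel and sum: 9·3 + 6·-1 + 10·-1.

-30 11 23
38 18 -8
10 -3 26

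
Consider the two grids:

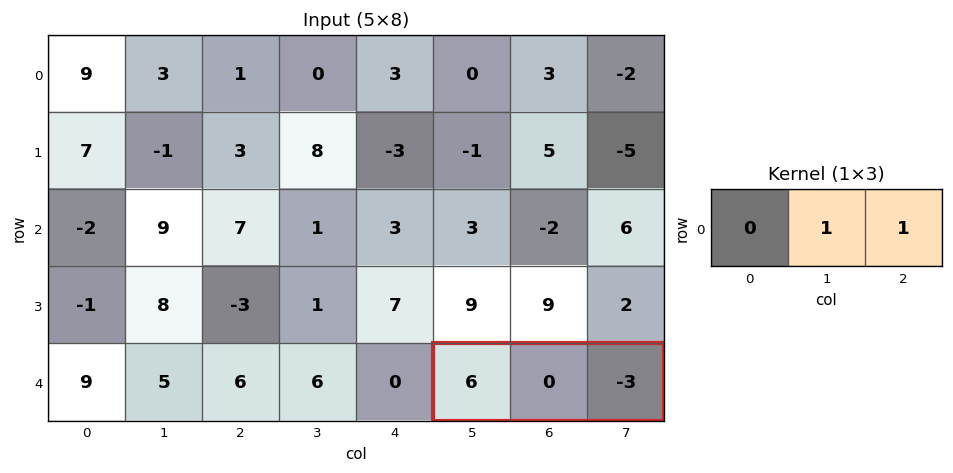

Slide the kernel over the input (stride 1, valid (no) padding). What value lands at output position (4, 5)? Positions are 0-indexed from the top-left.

-3

The receptive field on the input at this output position is [6 0 -3]. Elementwise product with the kernel and sum: 0·1 + -3·1.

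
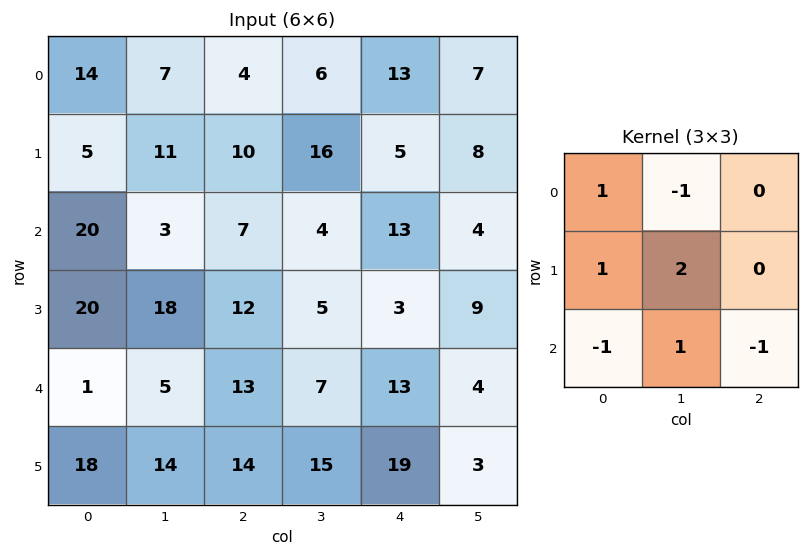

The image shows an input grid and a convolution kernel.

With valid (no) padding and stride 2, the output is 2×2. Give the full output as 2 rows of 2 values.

10 24
64 6

Output[0,0]: The receptive field on the input at this output position is [14 7 4 / 5 11 10 / 20 3 7]. Elementwise product with the kernel and sum: 14·1 + 7·-1 + 5·1 + 11·2 + 20·-1 + 3·1 + 7·-1.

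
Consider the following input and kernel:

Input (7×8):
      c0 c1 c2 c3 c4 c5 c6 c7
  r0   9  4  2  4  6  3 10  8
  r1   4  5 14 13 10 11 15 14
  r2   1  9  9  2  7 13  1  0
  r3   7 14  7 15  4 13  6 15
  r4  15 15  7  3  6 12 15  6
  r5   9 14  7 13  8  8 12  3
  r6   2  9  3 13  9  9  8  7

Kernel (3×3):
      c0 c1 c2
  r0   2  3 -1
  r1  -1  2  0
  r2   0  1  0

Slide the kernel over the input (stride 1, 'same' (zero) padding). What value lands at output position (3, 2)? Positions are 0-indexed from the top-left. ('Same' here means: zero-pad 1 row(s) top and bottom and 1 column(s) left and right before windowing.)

The receptive field on the zero-padded input at this output position is [9 9 2 / 14 7 15 / 15 7 3]. Elementwise product with the kernel and sum: 9·2 + 9·3 + 2·-1 + 14·-1 + 7·2 + 7·1.

50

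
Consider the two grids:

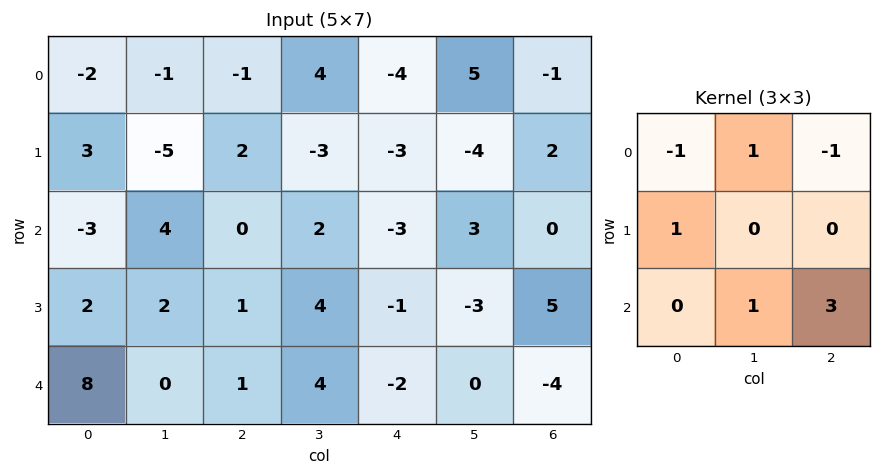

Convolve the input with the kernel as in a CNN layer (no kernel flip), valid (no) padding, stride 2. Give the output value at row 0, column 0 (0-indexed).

9

The receptive field on the input at this output position is [-2 -1 -1 / 3 -5 2 / -3 4 0]. Elementwise product with the kernel and sum: -2·-1 + -1·1 + -1·-1 + 3·1 + 4·1 + 0·3.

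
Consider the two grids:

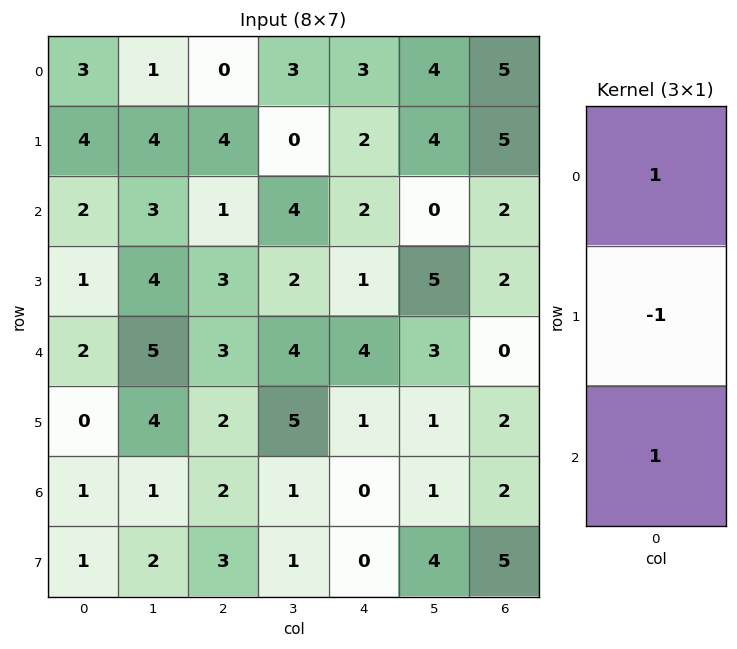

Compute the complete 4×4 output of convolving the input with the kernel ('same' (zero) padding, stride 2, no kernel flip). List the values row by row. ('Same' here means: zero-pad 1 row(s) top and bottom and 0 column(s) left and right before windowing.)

Output[0,0]: The receptive field on the zero-padded input at this output position is [0 / 3 / 4]. Elementwise product with the kernel and sum: 0·1 + 3·-1 + 4·1.

1 4 -1 0
3 6 1 5
-1 2 -2 4
0 3 1 5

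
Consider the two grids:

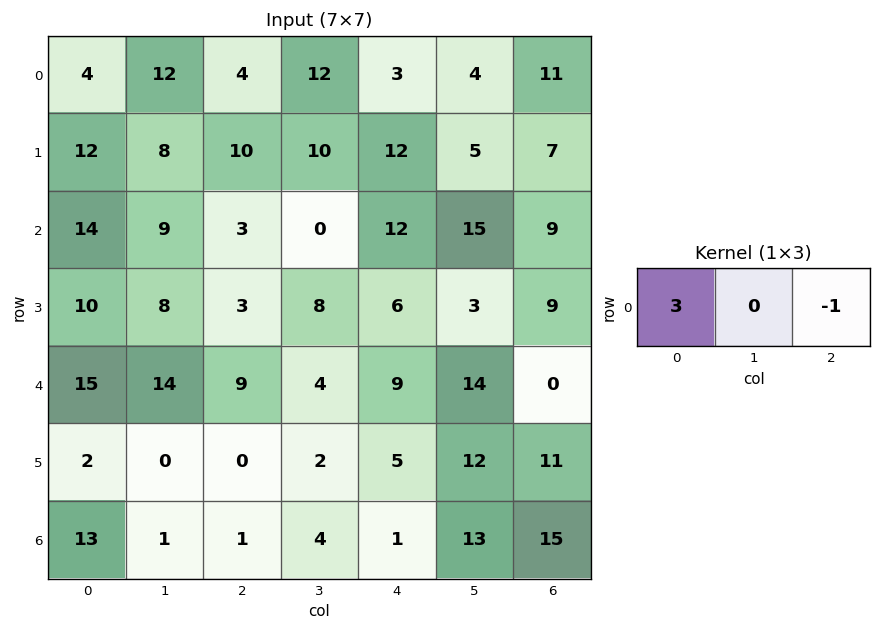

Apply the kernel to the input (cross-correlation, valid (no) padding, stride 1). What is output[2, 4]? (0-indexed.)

27

The receptive field on the input at this output position is [12 15 9]. Elementwise product with the kernel and sum: 12·3 + 9·-1.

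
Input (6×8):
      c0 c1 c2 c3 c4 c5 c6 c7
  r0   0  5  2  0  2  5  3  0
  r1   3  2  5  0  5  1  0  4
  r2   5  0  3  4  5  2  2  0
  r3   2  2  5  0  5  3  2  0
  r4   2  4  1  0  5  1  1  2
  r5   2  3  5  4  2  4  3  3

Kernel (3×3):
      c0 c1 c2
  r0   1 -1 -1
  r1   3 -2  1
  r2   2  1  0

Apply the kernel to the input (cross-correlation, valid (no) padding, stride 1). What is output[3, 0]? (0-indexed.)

The receptive field on the input at this output position is [2 2 5 / 2 4 1 / 2 3 5]. Elementwise product with the kernel and sum: 2·1 + 2·-1 + 5·-1 + 2·3 + 4·-2 + 1·1 + 2·2 + 3·1.

1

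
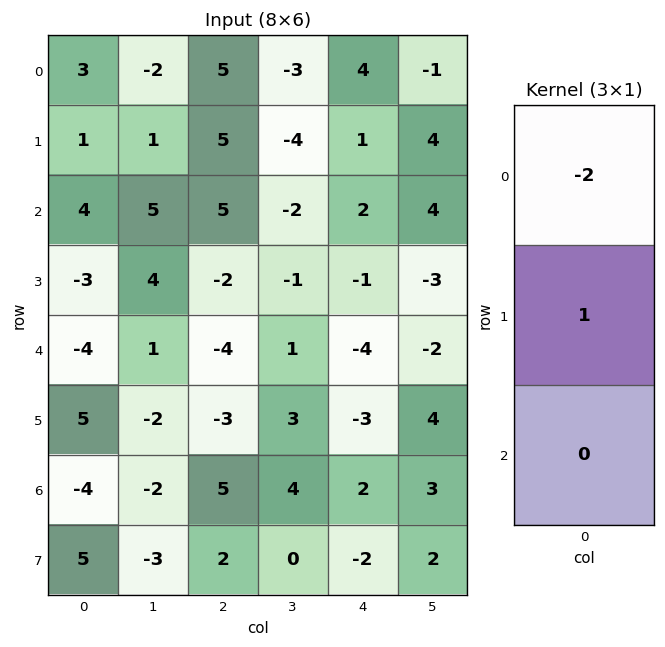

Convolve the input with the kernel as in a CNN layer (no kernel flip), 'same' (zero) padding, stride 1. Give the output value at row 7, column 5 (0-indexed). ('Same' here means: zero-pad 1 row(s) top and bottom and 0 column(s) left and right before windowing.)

-4

The receptive field on the zero-padded input at this output position is [3 / 2 / 0]. Elementwise product with the kernel and sum: 3·-2 + 2·1.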